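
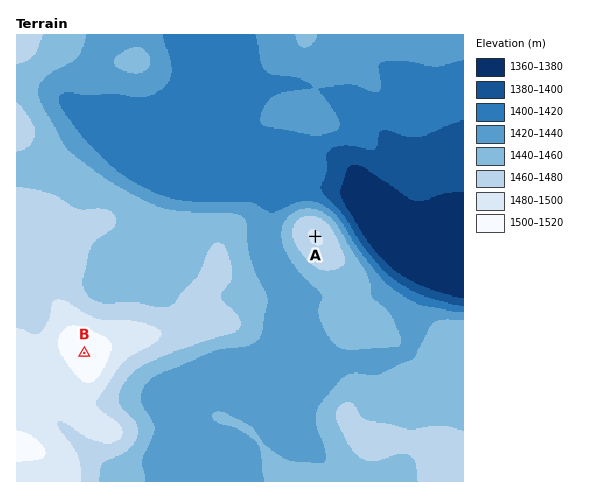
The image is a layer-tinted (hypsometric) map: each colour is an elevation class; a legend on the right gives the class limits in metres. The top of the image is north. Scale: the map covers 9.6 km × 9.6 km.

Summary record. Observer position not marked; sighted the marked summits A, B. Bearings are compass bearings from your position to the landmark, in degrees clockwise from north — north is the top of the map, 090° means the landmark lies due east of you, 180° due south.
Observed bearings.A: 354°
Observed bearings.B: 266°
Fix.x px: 326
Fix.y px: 336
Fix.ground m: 1440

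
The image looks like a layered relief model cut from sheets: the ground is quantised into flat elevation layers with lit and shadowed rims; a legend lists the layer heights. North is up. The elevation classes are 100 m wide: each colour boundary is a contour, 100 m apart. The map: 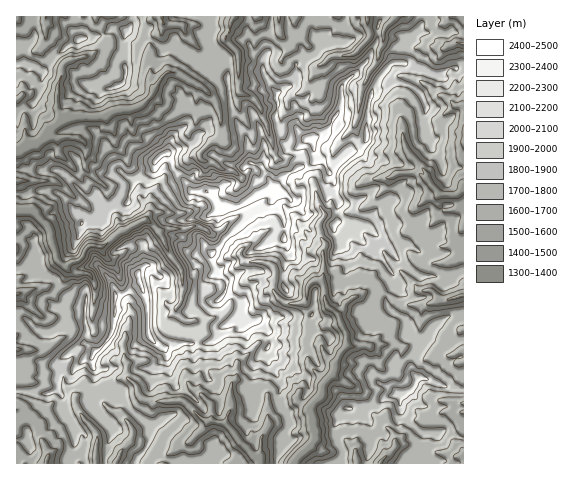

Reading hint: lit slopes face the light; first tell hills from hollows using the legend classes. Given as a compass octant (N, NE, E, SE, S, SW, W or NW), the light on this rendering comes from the SE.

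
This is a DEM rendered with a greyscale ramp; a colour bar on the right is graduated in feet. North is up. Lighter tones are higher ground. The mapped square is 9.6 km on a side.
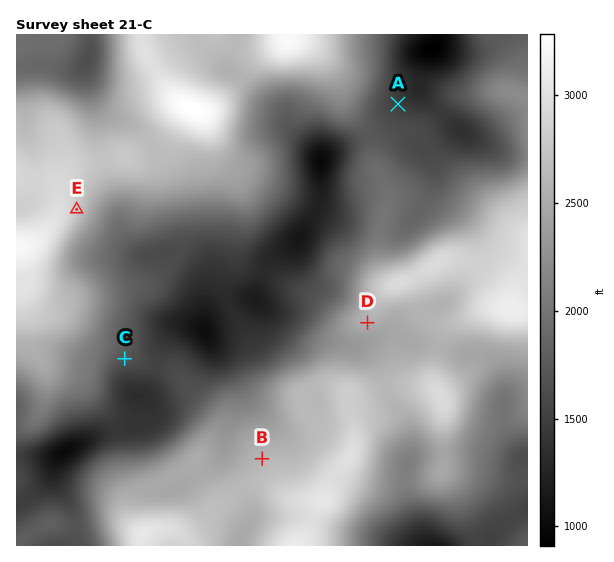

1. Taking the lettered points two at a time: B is higher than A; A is lower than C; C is lower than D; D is lower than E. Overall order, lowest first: A C D B E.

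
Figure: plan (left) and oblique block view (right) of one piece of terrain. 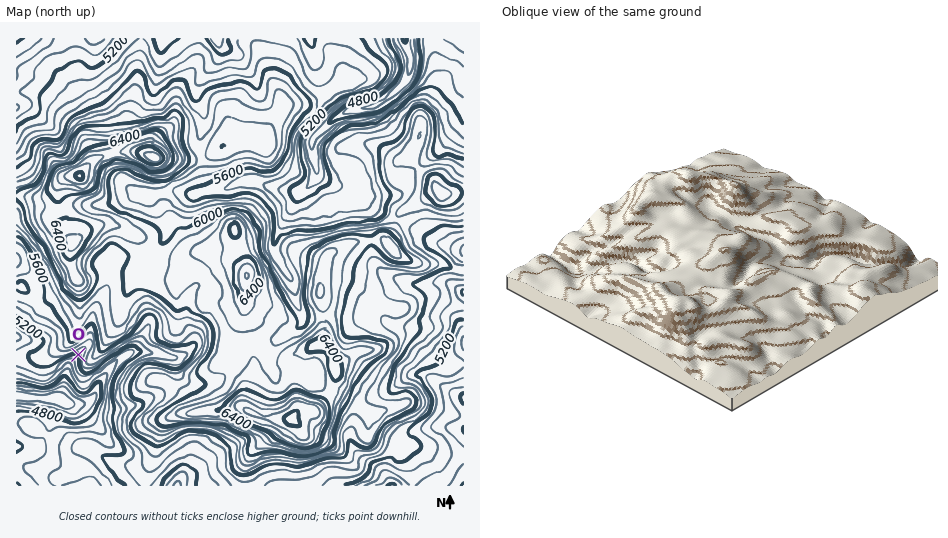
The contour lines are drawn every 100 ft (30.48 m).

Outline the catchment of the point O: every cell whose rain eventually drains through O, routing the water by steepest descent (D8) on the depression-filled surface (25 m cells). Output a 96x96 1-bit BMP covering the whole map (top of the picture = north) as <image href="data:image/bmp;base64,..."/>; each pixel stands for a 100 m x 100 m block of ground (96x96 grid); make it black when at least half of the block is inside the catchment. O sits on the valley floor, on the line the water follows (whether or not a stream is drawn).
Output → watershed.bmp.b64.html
<image width="96" height="96" href="data:image/bmp;base64,Qk2+BAAAAAAAAD4AAAAoAAAAYAAAAGAAAAABAAEAAAAAAIAEAAATCwAAEwsAAAIAAAAAAAAA////AAAAAAAAAAAAAAAAAAAAAAAAAAAAAAAAAAAAAAAAAAAAAAAAAAAAAAAAAAAAAAAAAAAAAAAAAAAAAAAAAAAAAAAAAAAAAAAAAAAAAAAAAAAAAAAAAAAAAAAAAAAAAAAAAAAAAAAAAAAAAAAAAAAAAAAAAAAAAAAAAAAAAAAAAAAAAAAAAAAAAAAAAAAAAAAAAAAAAAAAAAAAAAAAAAAAAAAAAAAAAAAAAAAAAAAAAAAAAAAAAAAAAAAAAAAAAAAAAAAAAAAAAAAAAAAAAAAAAAAAAAAAAAAAAAAAAAAAAAAAAAAAAAAAAAAAAAAAAAAAAAAAAAAAAAAAAAAAAAAAAAAAAAAAAAAAAAAAAAAAAAAAAAAAAAAAAAAAAAAAAAAAAAAAAAAAAAAAAAAAAAAAAAAAAAAAAAAAAAAAAAAAAAAAAAAAAAAAAAAAAAAAAAAAAAAAAAAABAAAAAAAAAAAAAAABgAAAAAAAAAAAAAAD+AAAAAAAAAAAAAAD/AAAAAAAAAAAAAAB/AAAAAAAAAAAAAAB/gAAAAAAAAAAAAAB/wAAAAAAAAAAAAAB/wAAAAAAAAAAAAAB/4AAAAAAAAAAAAAB/4AAAAAAAAAAAAAB/4AAAAAAAAAAAAAB/4AAAAAAAAAAAAAB/8AAAAAAAAAAAAAB/8AAAAAAAAAAAAAB/8AAAAAAAAAAAAAB/+AAAAAAAAAAAAAB//AAAAAAAAAAAAAD//8AAAAAAAAAAAAD//8AAAAAAAAAAAAD//8AAAAAAAAAAAAD//4AAAAAAAAAAAAD//4AAAAAAAAAAAAD//wAAAAAAAAAAAAD//wAAAAAAAAAAAAB//gAAAAAAAAAAAAA//AAAAAAAAAAAAAAf8AAAAAAAAAAAAAAH4AAAAAAAAAAAAAAAAAAAAAAAAAAAAAAAAAAAAAAAAAAAAAAAAAAAAAAAAAAAAAAAAAAAAAAAAAAAAAAAAAAAAAAAAAAAAAAAAAAAAAAAAAAAAAAAAAAAAAAAAAAAAAAAAAAAAAAAAAAAAAAAAAAAAAAAAAAAAAAAAAAAAAAAAAAAAAAAAAAAAAAAAAAAAAAAAAAAAAAAAAAAAAAAAAAAAAAAAAAAAAAAAAAAAAAAAAAAAAAAAAAAAAAAAAAAAAAAAAAAAAAAAAAAAAAAAAAAAAAAAAAAAAAAAAAAAAAAAAAAAAAAAAAAAAAAAAAAAAAAAAAAAAAAAAAAAAAAAAAAAAAAAAAAAAAAAAAAAAAAAAAAAAAAAAAAAAAAAAAAAAAAAAAAAAAAAAAAAAAAAAAAAAAAAAAAAAAAAAAAAAAAAAAAAAAAAAAAAAAAAAAAAAAAAAAAAAAAAAAAAAAAAAAAAAAAAAAAAAAAAAAAAAAAAAAAAAAAAAAAAAAAAAAAAAAAAAAAAAAAAAAAAAAAAAAAAAAAAAAAAAAAAAAAAAAAAAAAAAAAAAAAAAAAAAAAAAAAAAAAAAAAAAAAAAAAAAAAAAAAAAAAAAAAAAAAAAAAAAAAAAAAAAAAAAAAAAAAAAAAAAAAAAAAAAAAA="/>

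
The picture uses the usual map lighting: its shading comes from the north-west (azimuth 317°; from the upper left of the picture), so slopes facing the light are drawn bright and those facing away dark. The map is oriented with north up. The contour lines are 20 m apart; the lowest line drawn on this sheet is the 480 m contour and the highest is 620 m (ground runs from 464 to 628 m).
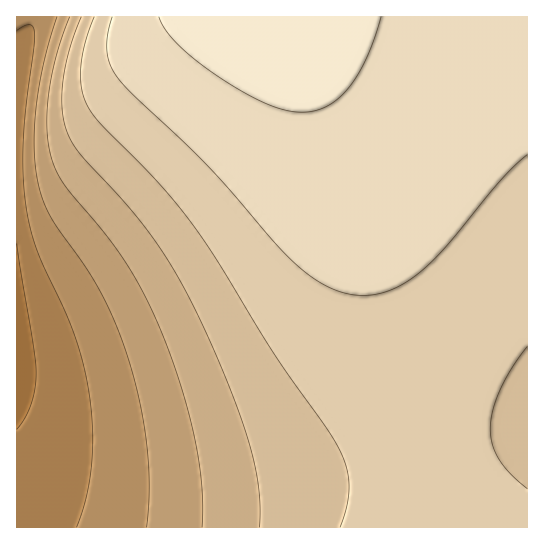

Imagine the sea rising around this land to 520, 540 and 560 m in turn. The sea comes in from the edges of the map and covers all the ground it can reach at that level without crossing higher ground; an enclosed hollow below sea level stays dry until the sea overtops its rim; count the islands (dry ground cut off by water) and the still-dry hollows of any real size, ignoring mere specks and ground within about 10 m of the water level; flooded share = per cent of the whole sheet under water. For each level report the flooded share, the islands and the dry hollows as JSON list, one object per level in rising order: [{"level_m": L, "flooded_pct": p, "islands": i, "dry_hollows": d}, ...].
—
[{"level_m": 520, "flooded_pct": 14, "islands": 0, "dry_hollows": 0}, {"level_m": 540, "flooded_pct": 21, "islands": 0, "dry_hollows": 0}, {"level_m": 560, "flooded_pct": 29, "islands": 0, "dry_hollows": 0}]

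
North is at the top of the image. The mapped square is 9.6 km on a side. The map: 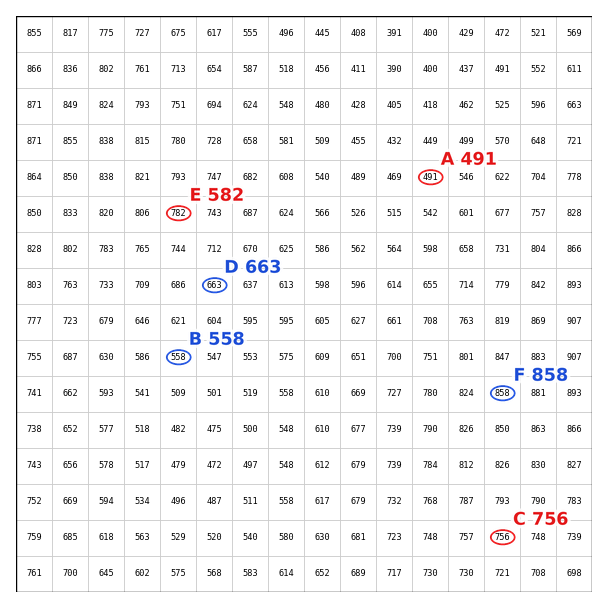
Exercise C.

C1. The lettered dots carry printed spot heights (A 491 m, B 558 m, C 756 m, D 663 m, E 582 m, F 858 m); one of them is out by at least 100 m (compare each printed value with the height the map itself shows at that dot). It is E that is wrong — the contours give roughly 782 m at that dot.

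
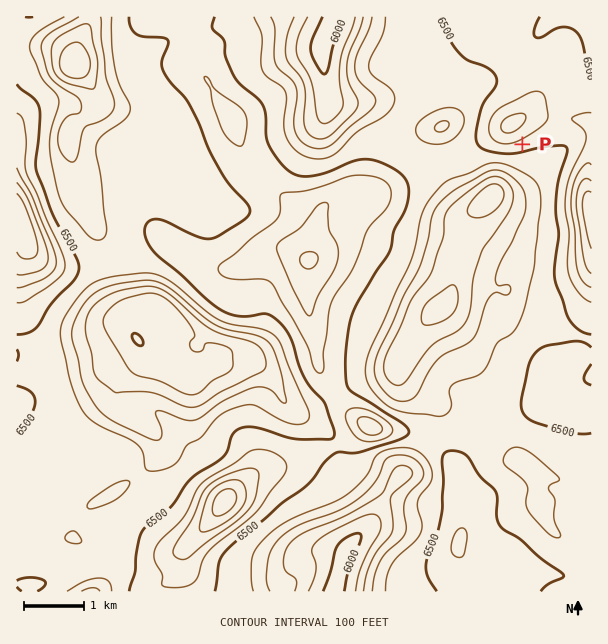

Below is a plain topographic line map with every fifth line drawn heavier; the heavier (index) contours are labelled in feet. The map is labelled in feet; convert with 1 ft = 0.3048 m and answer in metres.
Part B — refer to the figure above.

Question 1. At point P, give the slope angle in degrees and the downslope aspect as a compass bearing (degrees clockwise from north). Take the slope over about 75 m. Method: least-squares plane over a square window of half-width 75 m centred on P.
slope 9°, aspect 157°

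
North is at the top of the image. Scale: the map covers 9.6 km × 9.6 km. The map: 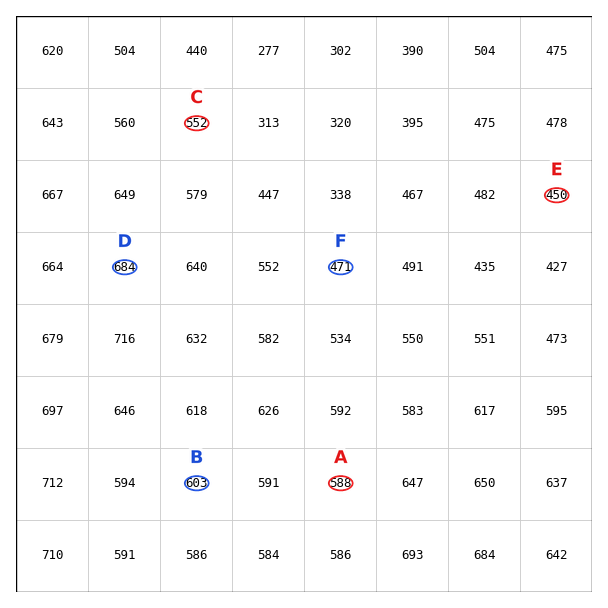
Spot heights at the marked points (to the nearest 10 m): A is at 590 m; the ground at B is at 600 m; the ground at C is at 550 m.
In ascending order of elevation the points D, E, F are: E F D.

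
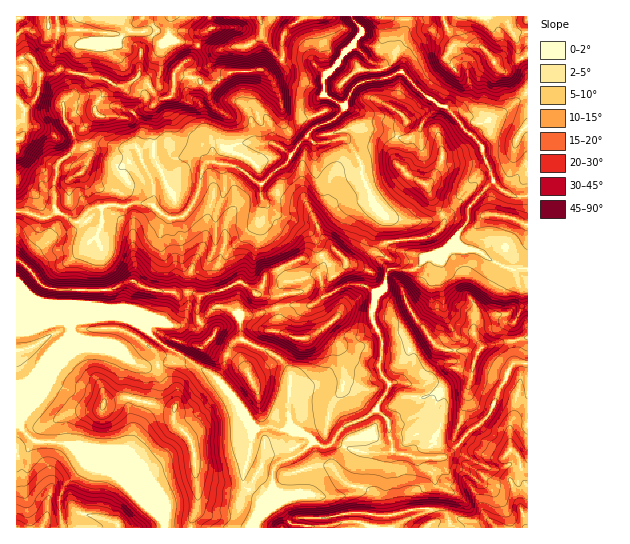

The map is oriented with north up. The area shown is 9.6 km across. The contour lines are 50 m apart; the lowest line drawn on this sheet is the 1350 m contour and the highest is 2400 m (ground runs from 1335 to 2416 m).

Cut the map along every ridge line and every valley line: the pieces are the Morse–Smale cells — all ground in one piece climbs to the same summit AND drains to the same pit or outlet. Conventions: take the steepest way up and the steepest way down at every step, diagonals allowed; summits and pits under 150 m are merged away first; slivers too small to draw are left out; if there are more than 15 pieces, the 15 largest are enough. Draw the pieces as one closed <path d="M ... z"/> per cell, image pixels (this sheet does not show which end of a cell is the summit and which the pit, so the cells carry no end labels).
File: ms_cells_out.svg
<path d="M351 16l-49 1-17 14-4 14 2 13-6 7-8 6-12-2-27 3-20 15-4 0-9-8-22-5 6-9 11-8 9-20 11-10-3-11-192 0-1 194 23 7 8 0 11-5 19 11 17-15 8 0 4-3 20 2 7-4 12 0 8 2 17 14 11-2 7-6 9-16 4-24 5-8 7-2 24 6 20 16 5 1 15-15 10-6 10-17 10-10 10 8 28-5 14-10 23 2 20 8 11-3 6-5 4-9 16-17-20-14-17-19-17 7-4-1-2-12-9-5-17-16 7-10 1-6z"/><path d="M213 161l-9 4-7 30-9 16-7 6-11 2-17-14-8-2-12 0-7 4-20-2-4 3-8 0-17 15-19-11-11 5-8 0-12-5-10-1-1 108 65 1 22-4 19 0 16 5 8 7 4-5 4-2 16 4 23 2 22-20 14 1 10 7 18 0 28-10 26 0 12-8 2-2-4-9-1-15 4-10-15-31-7-6-13-7-8-1-10-7-10-11 0-13-18-14-10-6-15-1z"/><path d="M122 316l-40 3-10 4 0 10-3 4-22 21-8 15-19 45 1 11 8 8 6 4 15 0 21 4 12 15 30 12 51 49 2 7 87 0 11-27-19-14-2-10 6-22 3-22 3-4-7-7-13-23-21-23-17-9-20-15-12-5-27-26z"/><path d="M307 136l-10 10-10 17-10 6-16 16 0 13 16 15 25 11 10 10 12 27-4 10 0 8 5 16-14 10-26 0-28 10-16 0 0 24-10 7-14 33 18 20 13 23 7 7 11-2 7 0 4 2 16 0 16 7 5 7 8 4 5 0 6-5 9-14 27-12 6-5 12-18 2-8-10-18 2-9 0-20-9-19 3-21 10-13 0-8 4-8 21 2 7-3 7-10-6-3-16-3-7-6-3-21-16-18-12-25-3-19-10-18-6-6-28 5z"/><path d="M523 363l-9 0-3 3-22 48-18 15-21 24-7 4-29 0-17-4-5-3-3-23 9-2 20-10 11-13 0-5-7-10-16-4-16 1-14 26-7 6-27 12-9 14-6 5-5 0-8-4-8-8-12-3-2 13 7 9-18 7-8 8 0 20-8 9-12 25 0 4 274 1 1-163z"/><path d="M455 241l-9 10-12 5-9 1-11 12-25 0-4 8 0 8-10 13-3 21 9 19 0 20-2 9 4 10 6 7 17-1 16 4 7 10-1 8-10 10-20 10-9 2 3 23 5 3 17 4 29 0 7-4 15-18 24-21 22-48 3-3 14 0 0-93-22-2-25-16-20-4z"/><path d="M527 16l-175 1 9 12 0 4-8 12 17 16 9 5 2 12 4 1 17-7 25 25 15 10 4 0 37 40 0 7 10 28 9 9 11 5 15-1z"/><path d="M75 320l-59 1 0 206 149 1-1-7-51-49-30-12-12-15-21-4-15 0-7-4-8-11 0-8 24-56 25-25 3-4-1-7z"/><path d="M441 105l-3 0-11 12-8 14-12 8-32-10-16 0-14 9 16 25 3 19 12 25 7 9 24 5 18 0 10-2 12-7 9-9 17-26 14-12-4-18-4-5-16-15-17-20z"/><path d="M303 16l-93 0 2 11-11 10-9 20-12 9-5 8 22 5 9 8 4 0 20-15 27-3 12 2 14-13-2-13 4-14z"/><path d="M493 181l-24 25-1 15-13 20 6 7 20 4 25 16 21 1 1-72-15-1-11-5z"/><path d="M223 307l-8 0-22 20-23-2-16-4-7 5 0 4 18 17 12 5 40 27 7-13 1-9 6-11 10-7-1-24z"/><path d="M487 164l-14 13-17 26-13 12-18 6-18 0-20-4 5 8 3 21 7 6 16 3 4 2 12-1 12-5 9-9 1-5 11-14 2-17 24-25z"/><path d="M273 427l-20 3-4 25-6 22 2 10 16 13 2 0 10-11-1-15 4-9 23-11-7-9 1-12 3-2-3-2-16 0z"/>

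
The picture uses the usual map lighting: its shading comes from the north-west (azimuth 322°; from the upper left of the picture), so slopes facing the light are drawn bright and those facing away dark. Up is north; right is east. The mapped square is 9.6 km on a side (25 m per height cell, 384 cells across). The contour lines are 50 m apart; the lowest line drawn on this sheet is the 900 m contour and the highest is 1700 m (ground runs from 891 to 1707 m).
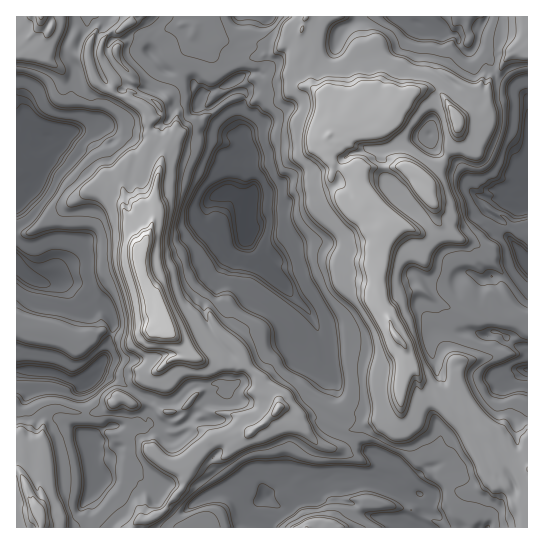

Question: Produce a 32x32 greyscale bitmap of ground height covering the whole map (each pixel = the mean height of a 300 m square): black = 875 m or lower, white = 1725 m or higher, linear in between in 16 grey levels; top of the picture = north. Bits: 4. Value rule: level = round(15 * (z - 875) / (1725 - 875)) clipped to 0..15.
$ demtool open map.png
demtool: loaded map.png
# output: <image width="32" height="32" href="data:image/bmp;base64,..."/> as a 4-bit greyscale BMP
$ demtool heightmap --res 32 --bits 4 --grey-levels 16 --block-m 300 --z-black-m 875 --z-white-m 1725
<image width="32" height="32" href="data:image/bmp;base64,Qk12AgAAAAAAAHYAAAAoAAAAIAAAACAAAAABAAQAAAAAAAACAAATCwAAEwsAABAAAAAAAAAAAAAAABEREQAiIiIAMzMzAERERABVVVUAZmZmAHd3dwCIiIgAmZmZAKqqqgC7u7sAzMzMAN3d3QDu7u4A////AKyod4mYeIZVaJmHZVVnd4q8p2d4iXZlVVVmd3ZVZ3iaupdWeIiXZVVVVVVVVXeJqqqXVXeJqYZVVVVVVVd3iqqqh1Z4qaqZd3d4h1Z3eJqqqodWeIiJqqmImId5mHiqqYiHd3eIiJqqqpd4mqmKqph3d3iZiIiImrqHeJq6qqh3VWVHmJmIiJqodniruqqXZkQzNHmqmZiZh1Voq8uahlRFVlNoq8uqmHVVeJvJiYdlZ3d2e93KqodVVXecyIh3Znd3dnz/yqiHVVV4vbh3d3d2VVV8/qmHZVVGecyYd3d3VVVWjfyYdlVEV5vLmId3djM0V67rhlVUNGiry5h3dmU0RFe+2nVDMzV5q8uZh3dkVVVXvtllMhNFeKvMqpiHU2dmaL3ZUzICVomszMqqdlVGeIi8ylIhAleavMy6qWVENHmarMpiEAJXq8zKrLhUMzNYmqq6dCETWKvMury3VDMzRomqqoUzNHiszLvLqHZDMzVniqqHQzV6zMuqqZmoUzMzVniql1M1iszMy5eLqWQzRFV4qYdURXrMzMy5nKp0NWd3iZh1ZmeJvMzMyquqdFZ4iZmIdmZnirzMzMuqqXV4iJmYd3d3d4qqqqqqmIiHqpiZl3d4h3iaqZqpiId3maqomZd3iId4mqmJqHZmd4qrqIiZh4iHZoqpiIZVVneK"/>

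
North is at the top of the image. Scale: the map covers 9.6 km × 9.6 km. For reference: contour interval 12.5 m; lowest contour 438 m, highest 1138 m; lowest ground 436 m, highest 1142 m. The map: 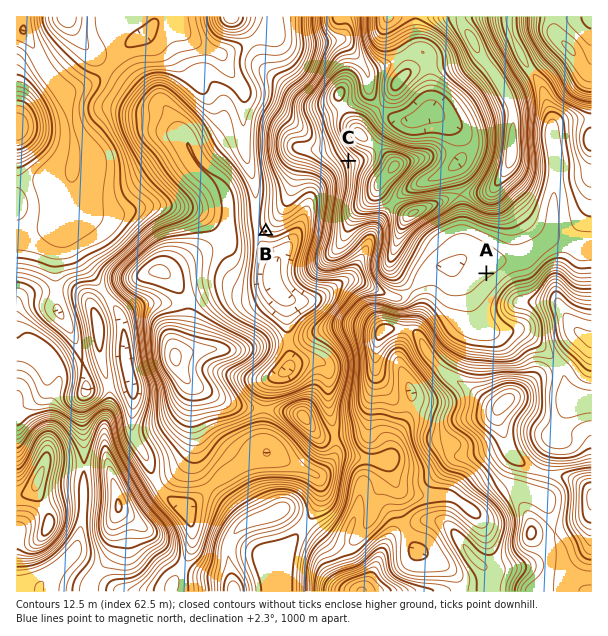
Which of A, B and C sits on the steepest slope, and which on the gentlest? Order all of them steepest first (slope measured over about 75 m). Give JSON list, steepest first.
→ ["C", "B", "A"]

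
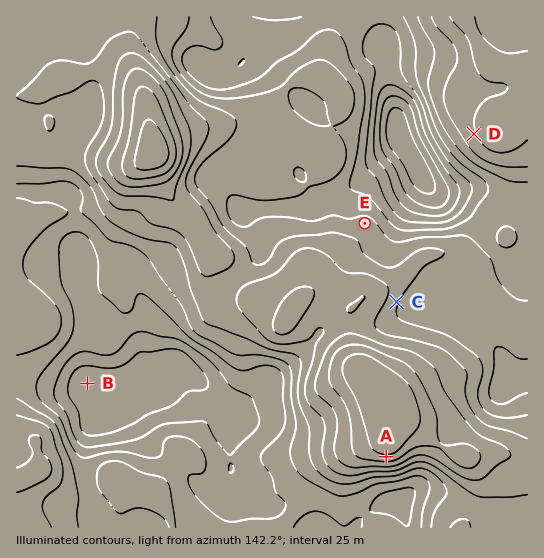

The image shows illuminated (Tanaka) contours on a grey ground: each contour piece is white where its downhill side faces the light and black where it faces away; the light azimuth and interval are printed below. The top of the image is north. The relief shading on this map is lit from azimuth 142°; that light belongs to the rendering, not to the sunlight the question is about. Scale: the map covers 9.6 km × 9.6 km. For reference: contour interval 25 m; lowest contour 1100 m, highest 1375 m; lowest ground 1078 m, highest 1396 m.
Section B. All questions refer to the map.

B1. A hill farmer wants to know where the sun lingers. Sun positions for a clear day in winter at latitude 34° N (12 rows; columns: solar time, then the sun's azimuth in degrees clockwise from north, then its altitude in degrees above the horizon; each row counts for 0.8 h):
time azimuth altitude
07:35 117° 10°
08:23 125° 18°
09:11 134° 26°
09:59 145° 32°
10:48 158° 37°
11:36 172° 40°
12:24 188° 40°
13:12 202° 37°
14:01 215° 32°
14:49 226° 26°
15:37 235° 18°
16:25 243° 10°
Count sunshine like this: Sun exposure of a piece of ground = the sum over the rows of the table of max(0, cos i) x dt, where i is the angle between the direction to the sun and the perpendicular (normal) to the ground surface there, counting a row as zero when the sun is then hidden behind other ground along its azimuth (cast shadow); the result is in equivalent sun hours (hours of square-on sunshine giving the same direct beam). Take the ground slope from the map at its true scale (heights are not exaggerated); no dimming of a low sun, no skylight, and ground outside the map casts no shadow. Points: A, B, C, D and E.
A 3.2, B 4.3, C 4.1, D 4.1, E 4.7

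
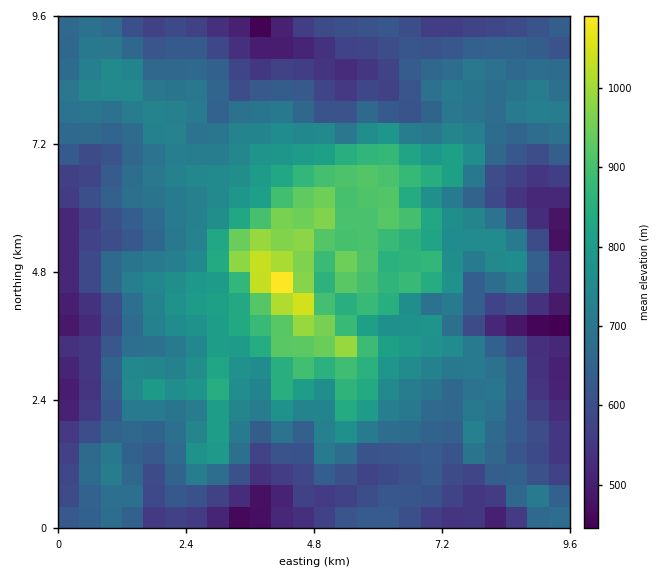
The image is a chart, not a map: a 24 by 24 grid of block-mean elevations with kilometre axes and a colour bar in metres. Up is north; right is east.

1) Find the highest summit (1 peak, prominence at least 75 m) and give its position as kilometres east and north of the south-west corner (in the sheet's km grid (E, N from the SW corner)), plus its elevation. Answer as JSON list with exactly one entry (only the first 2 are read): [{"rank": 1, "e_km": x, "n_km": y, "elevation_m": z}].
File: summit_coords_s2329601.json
[{"rank": 1, "e_km": 4.16, "n_km": 4.54, "elevation_m": 1119}]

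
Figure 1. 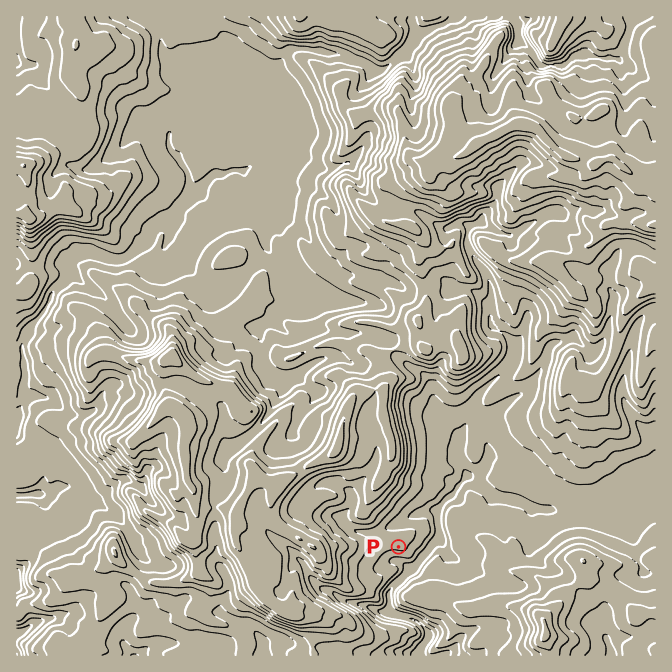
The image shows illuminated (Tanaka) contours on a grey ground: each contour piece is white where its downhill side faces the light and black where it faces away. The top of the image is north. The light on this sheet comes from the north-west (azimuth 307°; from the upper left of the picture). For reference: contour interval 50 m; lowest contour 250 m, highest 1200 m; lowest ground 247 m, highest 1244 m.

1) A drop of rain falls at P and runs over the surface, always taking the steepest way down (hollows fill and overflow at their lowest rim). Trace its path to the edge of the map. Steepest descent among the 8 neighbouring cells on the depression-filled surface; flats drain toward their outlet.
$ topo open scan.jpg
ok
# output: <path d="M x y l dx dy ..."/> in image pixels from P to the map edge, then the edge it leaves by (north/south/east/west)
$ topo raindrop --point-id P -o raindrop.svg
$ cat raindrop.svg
<path d="M398 547l0 13 9 8 0 6-17 16-2 4 0 16 2 0 7 5 3 0 2 2 5 0 1 1 4 0 6 4 10 10 0 5-1 1 0 4-5 5-2 3 2 5"/>
exit: south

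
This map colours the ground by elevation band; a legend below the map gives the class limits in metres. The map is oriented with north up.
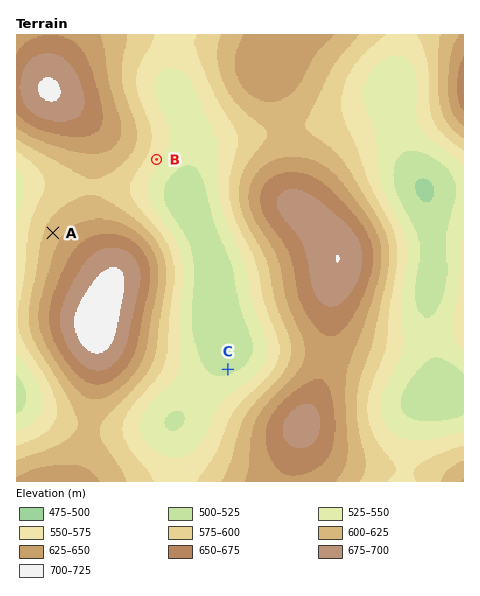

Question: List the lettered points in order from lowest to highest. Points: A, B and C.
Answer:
C B A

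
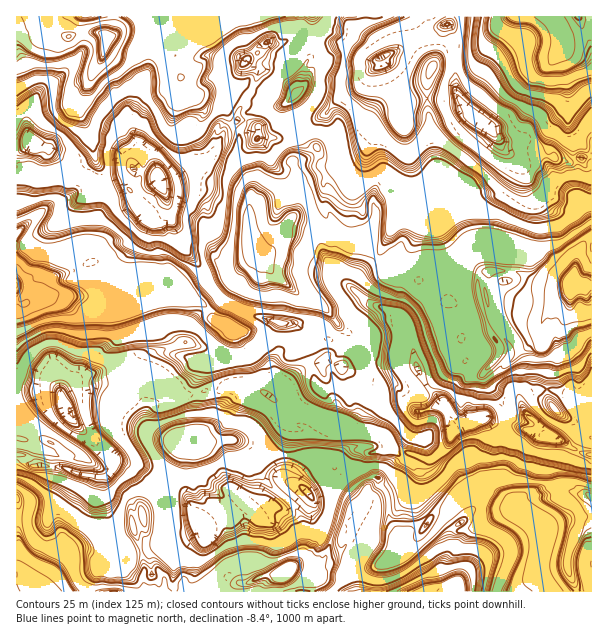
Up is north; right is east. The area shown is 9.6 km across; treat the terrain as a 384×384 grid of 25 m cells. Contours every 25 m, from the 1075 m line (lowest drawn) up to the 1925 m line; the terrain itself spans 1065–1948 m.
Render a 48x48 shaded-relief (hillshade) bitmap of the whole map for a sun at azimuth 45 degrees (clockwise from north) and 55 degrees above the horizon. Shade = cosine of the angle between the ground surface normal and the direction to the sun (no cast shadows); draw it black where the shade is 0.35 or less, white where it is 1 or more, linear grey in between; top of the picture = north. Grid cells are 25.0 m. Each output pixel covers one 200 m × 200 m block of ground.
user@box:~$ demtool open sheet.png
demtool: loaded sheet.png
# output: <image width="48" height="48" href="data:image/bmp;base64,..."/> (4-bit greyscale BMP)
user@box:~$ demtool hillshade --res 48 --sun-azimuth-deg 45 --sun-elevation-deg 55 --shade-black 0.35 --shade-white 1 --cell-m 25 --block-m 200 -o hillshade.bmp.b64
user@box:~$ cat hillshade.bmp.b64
<image width="48" height="48" href="data:image/bmp;base64,Qk32BAAAAAAAAHYAAAAoAAAAMAAAADAAAAABAAQAAAAAAIAEAAATCwAAEwsAABAAAAAAAAAAAAAAABEREQAiIiIAMzMzAERERABVVVUAZmZmAHd3dwCIiIgAmZmZAKqqqgC7u7sAzMzMAN3d3QDu7u4A////ALu8/d3dvM3MuruGaLu7llVERFIUaau+x7vO7f3KrN3Mu7qau8y7llVFV1Q1aJvOlb3u3du6ve3Lm8zLzt3Ml4mGd0RFaIvclu/sztu5vcvdqr3tvN7cuYqphmVUdnrLpv7c79uorLztqs3dzNy8uYm7qHZWc3vMyN3t7cuYvL3svM3am8q7uorduYiWNqu9zM3d3dyZzb3au8y6m8m6upzbqqqGervuyt7d7+qK3L2Ym7qYrbeaupzbmruYm839qP//7tuKy7uImoZ5zGabua3Muau6rN/rvO/u7dqZmrmZqFebp1m7qt3tupvM3e7N7v7LqMyXd3V4iJq6h5u73e7tqru87+7u7qmZnutFNDeJmZu7zMze7t2Xi5vd7u7d3Ku8/8RFRnu7u8zO7d3d3LZJvrru3e7Zibvv+0SHiazd7uzv3MzMuVTN/uu7vepDq77/xUipvbvN7d79u7qWVVz+7qmnjKMZy9/udWm7zcu83u7bunVWeL7s2kQznHSdy97aV3m7u7u8zMu7p0eaqs7KkwAEmom7q9zImXi7u7lniJmqlXu7u97McAFGVlVnicq6hlirupVYiHiIVqy7rO7KIEmZZDJEWZmVNGiIh2e7qXmHebqprN23Aquql1NXiGZDNWVnd4uphXmpu7qqvMy0BruoqmeZqFMxIzRniamGNqzcy7qbvO2iGbuZuYqpl3UiRmd4iIdTjf7Lh3aczuxwOruKqJq6h5h3iqqph3Zp7shUNFjd3rUAerqKqqqpibu7zcu7upm+50RFWa7tyDAGq7qbqqqWeNzN7bu7u7vvc3VmnN7blCWKu7mruqqHm93u67u7u878R1SKzd25ZHq7u7qry7uYz/7tu7vN3e/mWFi8zMt1WLu7u7u8zMqb3t3Mu7zv7e6UmGm7y8lnmszM3Lu7u7yqzMzczN7//dxnllm7y8qrvN3e26u8ze3LmO3dzN7//bhIpUnM3Mu8zN7cy6vN7u3bmb3dze//27dZlEndztzdzN27u7zd7+yqu8ze7t3uzcZphEnu3c3tvOy7u7vO/tyonO3d7Mzt35NpdFvtu97dvNu7u7vv7suZvszMy6zt3EFpdozdu93bvLzcu87//rms3c3cuX3ctwKaiKvbnOzM3M7are//27q7vO7IhJ26owN5mK3ardzN7d7avv/+2qqXm8pkJMypUAaJqL25zMzN7M7bzv/uqKZGmoUxBsu4QVmqmLuIq8zO2++4v//7WGNmi4cwOLupQ1eImbmJisze3e2Yzu6kRTVFm4gzepqXREiKu6qoiLvt7uyp3ukzMTNIqYdWeImIhYq93Lu4irze/cuovbVDERJXiHVlRpd5hovN28zKnN3N7MuXrJQ0IjRFeIU0d5d5dpvM3OyqvNy93cqYzKRDI2VYiHRHd2ebibvMrLmaq7zcvKiZzqQkRXaaqmeZd1m7y7u7mYiom7zcmomrzJM0OJebu6u6uozsy7u7qYdXmqu8qYmrvJMTeGWby7u73czuy7u7umRGqpu8pWq7zJMDYza7yw=="/>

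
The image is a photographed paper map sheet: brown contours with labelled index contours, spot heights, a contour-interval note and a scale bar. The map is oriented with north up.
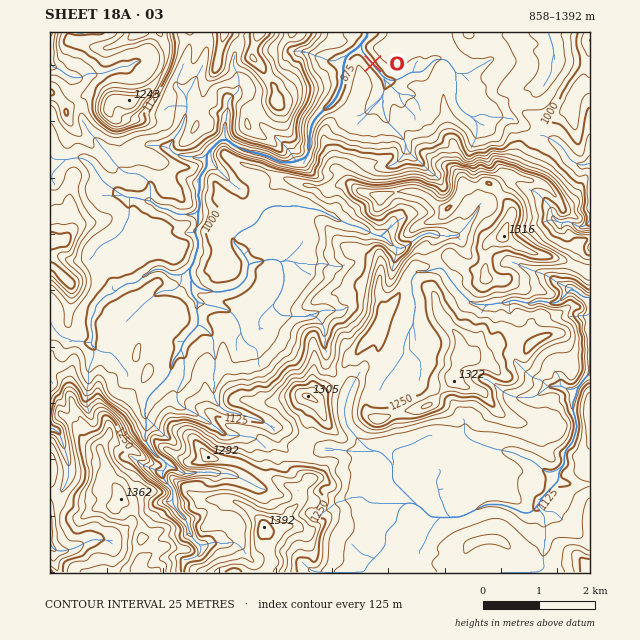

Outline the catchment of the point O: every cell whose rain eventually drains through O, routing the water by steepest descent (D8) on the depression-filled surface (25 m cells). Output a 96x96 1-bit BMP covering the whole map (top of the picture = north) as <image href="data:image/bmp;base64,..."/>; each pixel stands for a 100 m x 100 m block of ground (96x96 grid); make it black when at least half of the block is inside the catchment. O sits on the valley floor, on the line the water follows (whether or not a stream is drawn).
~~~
<image width="96" height="96" href="data:image/bmp;base64,Qk2+BAAAAAAAAD4AAAAoAAAAYAAAAGAAAAABAAEAAAAAAIAEAAATCwAAEwsAAAIAAAAAAAAA////AAAAAAAAAAAAAAAAAAAAAAAAAAAAAAAAAAAAAAAAAAAAAAAAAAAAAAAAAAAAAAAAAAAAAAAAAAAAAAAAAAAAAAAAAAAAAAAAAAAAAAAAAAAAAAAAAAAAAAAAAAAAAAAAAAAAAAAAAAAAAAAAAAAAAAAAAAAAAAAAAAAAAAAAAAAAAAAAAAAAAAAAAAAAAAAAAAAAAAAAAAAAAAAAAAAAAAAAAAAAAAAAAAAAAAAAAAAAAAAAAAAAAAAAAAAAAAAAAAAAAAAAAAAAAAAAAAAAAAAAAAAAAAAAAAAAAAAAAAAAAAAAAAAAAAAAAAAAAAAAAAAAAAAAAAAAAAAAAAAAAAAAAAAAAAAAAAAAAAAAAAAAAAAAAAAAAAAAAAAAAAAAAAAAAAAAAAAAAAAAAAAAAAAAAAAAAAAAAAAAAAAAAAAAAAAAAAAAAAAAAAAAAAAAAAAAAAAAAAAAAAAAAAAAAAAAAAAAAAAAAAAAAAAAAAAAAAAAAAAAAAAAAAAAAAAAAAAAAAAAAAAAAAAAAAAAAAAAAAAAAAAAAAAAAAAAAAAAAAAAAAAAAAAAAAAAAAAAAAAAAAAAAAAAAAAAAAAAAAAAAAAAAAAAAAAAAAAAAAAAAAAAAAAAAAAAAAAAAAAAAAAAAAAAAAAAAAAAAAAAAAAAAAAAAAAAAAAAAAAAAAAAAAAAAAAAAAAAAAAAAAAAAAAAAAAAAAAAAAAAAAAAAAAAAAAAAAAAAAAAAAAAAAAAAAAAAAAAAAAAAAAAAAAAAAAAAAAAAAAAAAAAAAAAAAAAAAAAAAAAAAAAAAAAAAAAAAAAAAAAAAAAAAAAAAAAAAAAAAAAAAAAAAAAAAAAAAAAAAAAAAAAAAAAAAAAAAAAAAAAAAAAAAAAAAAAAAAAAAAAAAAAAAAAAAAAAAAAAAAAAAAAAAAAAAAAAAAAAAAAAAAAAAAAAAAAAAAAAAAAAAAAAAAAAAAAAAAAAAAAAAAAAAAAAAAAAAAAAAAAAAAAAAAAAAAAAAAAAAAAAAAAAAAAAAAAAAAAAAAAAAAAAAAAAAAAAAAAAA8AAAAAAAAAAAAAAB8AAAAAAAAAAAAA+H+AAAAAAAAAAAAD//+AAAAAAAAAAAAH///+AAAAAAAAAAAP////AAAAAAAAAAAf////wAAAAAAAAAA/////4AAAAAAAAAA/////4AAAAAAAAAA/////4AAAAAAAAAB/////8AAAAAAAAAB/////+AAAAAAAAAB//////AAAAAAAAAB//////AAAAAAAAAA//////gAAAAAAAAAf/////gAAAAAAAAAP////+AAAAAAAAAAH////4AAAAAAAAAAD////4AAAAAAAAAAD////wAAAAAAAAAAB////gAAAAAAAAAAB////wAAAAAAAAAAB////4AAAAAAAAAAA////8AAAAAAAAAAAf///+AAAAAAAAAAAP///+AAAAAAAAAAAH///8AAAAAAAAAAAH///8AAAAAAAAAAAD///4AAAAAAAAAAAB///4AAAAAAAAAAAAYBhgAA="/>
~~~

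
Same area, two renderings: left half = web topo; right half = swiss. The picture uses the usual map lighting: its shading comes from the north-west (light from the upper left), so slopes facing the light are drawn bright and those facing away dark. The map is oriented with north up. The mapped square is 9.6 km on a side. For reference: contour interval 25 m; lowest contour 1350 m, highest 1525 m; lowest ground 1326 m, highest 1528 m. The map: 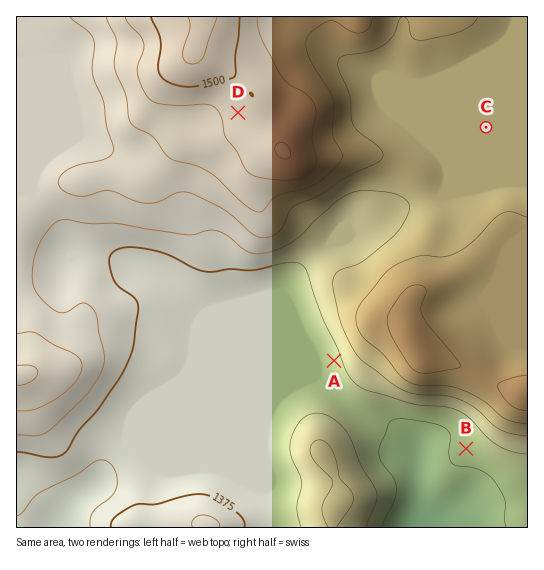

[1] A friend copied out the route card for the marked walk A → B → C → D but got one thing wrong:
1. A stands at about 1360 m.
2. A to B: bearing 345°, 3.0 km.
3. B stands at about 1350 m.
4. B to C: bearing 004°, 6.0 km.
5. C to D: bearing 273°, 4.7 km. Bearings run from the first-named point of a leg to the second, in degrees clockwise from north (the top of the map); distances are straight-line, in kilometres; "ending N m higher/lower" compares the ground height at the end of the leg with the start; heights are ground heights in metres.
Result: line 2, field bearing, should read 124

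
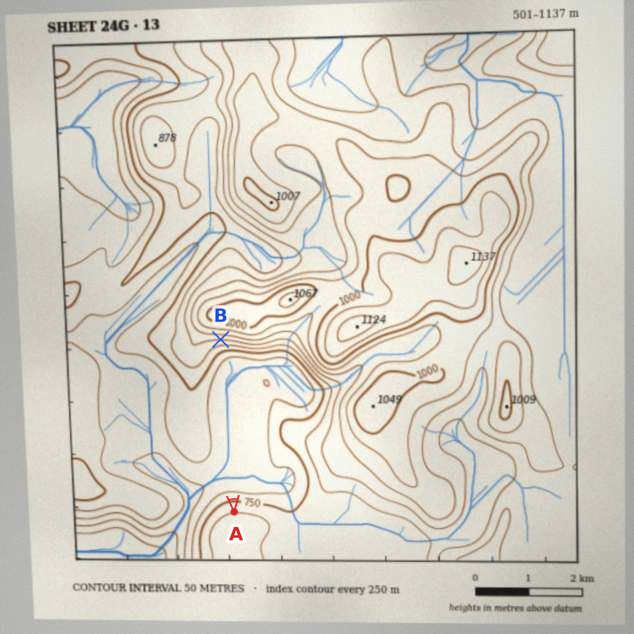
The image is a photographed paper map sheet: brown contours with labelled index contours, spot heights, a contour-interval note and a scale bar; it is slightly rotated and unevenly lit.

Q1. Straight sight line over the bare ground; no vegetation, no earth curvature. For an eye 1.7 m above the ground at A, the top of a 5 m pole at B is in view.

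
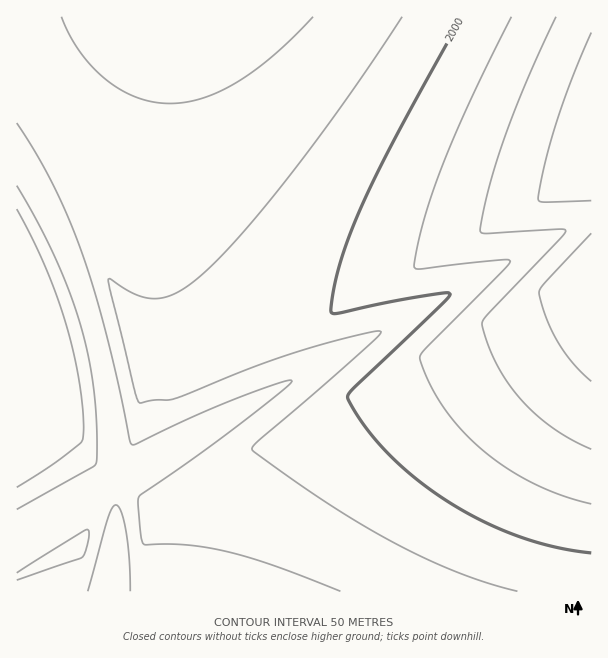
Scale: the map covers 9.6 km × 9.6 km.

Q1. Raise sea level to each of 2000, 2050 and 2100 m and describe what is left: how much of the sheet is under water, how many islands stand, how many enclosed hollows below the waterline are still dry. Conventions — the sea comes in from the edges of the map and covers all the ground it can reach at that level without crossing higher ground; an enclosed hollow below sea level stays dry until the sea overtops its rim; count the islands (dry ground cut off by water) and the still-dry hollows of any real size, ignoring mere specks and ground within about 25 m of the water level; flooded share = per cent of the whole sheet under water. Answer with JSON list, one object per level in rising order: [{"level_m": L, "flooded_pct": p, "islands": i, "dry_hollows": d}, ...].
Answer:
[{"level_m": 2000, "flooded_pct": 69, "islands": 0, "dry_hollows": 0}, {"level_m": 2050, "flooded_pct": 81, "islands": 0, "dry_hollows": 0}, {"level_m": 2100, "flooded_pct": 90, "islands": 0, "dry_hollows": 0}]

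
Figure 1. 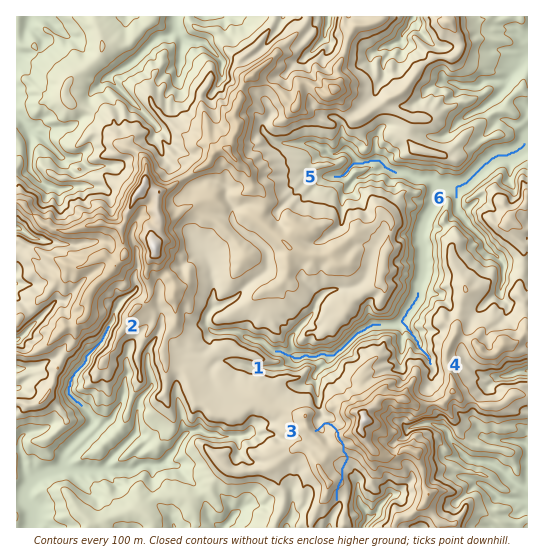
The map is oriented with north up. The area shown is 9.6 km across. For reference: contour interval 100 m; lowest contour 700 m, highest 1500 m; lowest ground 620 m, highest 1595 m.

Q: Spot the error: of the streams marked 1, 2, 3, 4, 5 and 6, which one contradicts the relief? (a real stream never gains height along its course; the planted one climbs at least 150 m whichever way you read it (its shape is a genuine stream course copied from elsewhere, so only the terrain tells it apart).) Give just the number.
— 3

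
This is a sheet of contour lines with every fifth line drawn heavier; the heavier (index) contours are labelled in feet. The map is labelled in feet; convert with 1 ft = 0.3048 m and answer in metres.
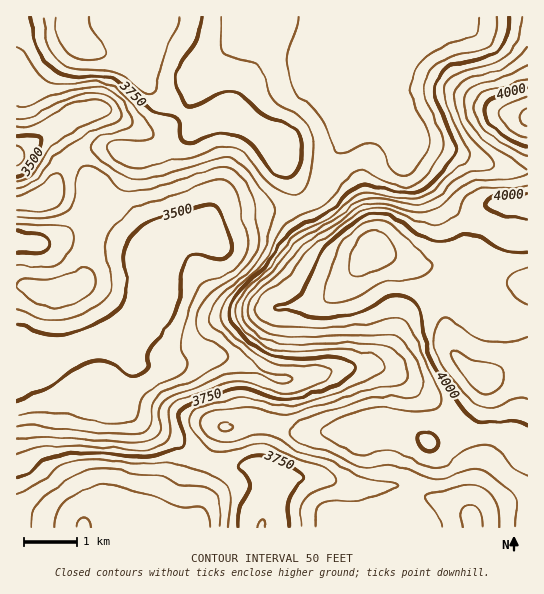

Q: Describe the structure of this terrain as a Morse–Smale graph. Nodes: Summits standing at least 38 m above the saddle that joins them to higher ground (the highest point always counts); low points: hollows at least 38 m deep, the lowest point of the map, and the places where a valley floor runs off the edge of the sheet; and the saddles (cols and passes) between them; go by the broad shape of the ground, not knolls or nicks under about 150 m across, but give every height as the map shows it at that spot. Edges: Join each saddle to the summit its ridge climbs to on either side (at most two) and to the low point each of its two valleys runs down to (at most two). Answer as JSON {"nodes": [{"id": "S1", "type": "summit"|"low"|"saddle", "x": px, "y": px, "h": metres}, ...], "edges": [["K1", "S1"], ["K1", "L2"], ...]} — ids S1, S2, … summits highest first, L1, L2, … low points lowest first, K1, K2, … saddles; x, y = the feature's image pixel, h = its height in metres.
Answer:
{"nodes": [
{"id": "S1", "type": "summit", "x": 371, "y": 253, "h": 1258},
{"id": "S2", "type": "summit", "x": 527, "y": 118, "h": 1253},
{"id": "S3", "type": "summit", "x": 83, "y": 525, "h": 1205},
{"id": "S4", "type": "summit", "x": 73, "y": 29, "h": 1184},
{"id": "L1", "type": "low", "x": 17, "y": 155, "h": 1046},
{"id": "L2", "type": "low", "x": 17, "y": 357, "h": 1054},
{"id": "K1", "type": "saddle", "x": 527, "y": 171, "h": 1188},
{"id": "K2", "type": "saddle", "x": 209, "y": 461, "h": 1151},
{"id": "K3", "type": "saddle", "x": 303, "y": 203, "h": 1123},
{"id": "K4", "type": "saddle", "x": 265, "y": 374, "h": 1112},
{"id": "K5", "type": "saddle", "x": 74, "y": 155, "h": 1105}],
"edges": [["K1", "S1"], ["K1", "S2"], ["K1", "L1"], ["K2", "S1"], ["K2", "S3"], ["K2", "L1"], ["K2", "L2"], ["K3", "S1"], ["K3", "S4"], ["K3", "L1"], ["K3", "L2"], ["K4", "S1"], ["K4", "L1"], ["K4", "L2"], ["K5", "S1"], ["K5", "S4"], ["K5", "L1"], ["K5", "L2"]]}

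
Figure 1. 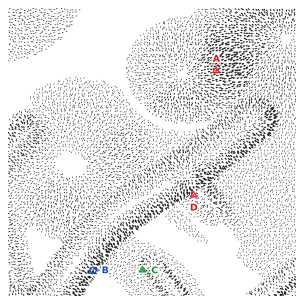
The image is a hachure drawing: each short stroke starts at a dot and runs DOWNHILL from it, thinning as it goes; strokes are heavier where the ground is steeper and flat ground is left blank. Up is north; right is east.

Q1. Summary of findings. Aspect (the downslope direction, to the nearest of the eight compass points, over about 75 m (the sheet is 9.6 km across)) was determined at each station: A E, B SE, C SW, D SW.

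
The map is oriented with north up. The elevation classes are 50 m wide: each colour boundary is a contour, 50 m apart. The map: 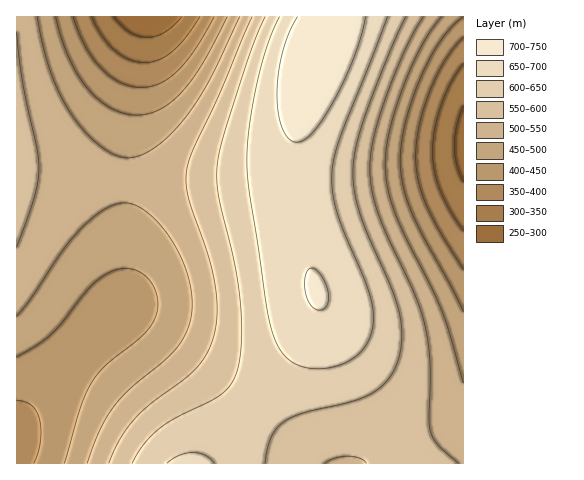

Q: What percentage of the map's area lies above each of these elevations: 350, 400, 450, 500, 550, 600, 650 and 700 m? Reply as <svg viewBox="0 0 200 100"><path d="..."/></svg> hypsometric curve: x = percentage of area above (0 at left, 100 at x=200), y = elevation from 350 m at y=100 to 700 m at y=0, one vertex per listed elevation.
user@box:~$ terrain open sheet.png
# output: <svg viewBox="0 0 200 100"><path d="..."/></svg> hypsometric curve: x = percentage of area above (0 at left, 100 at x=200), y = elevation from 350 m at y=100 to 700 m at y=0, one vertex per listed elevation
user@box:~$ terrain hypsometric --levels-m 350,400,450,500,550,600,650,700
<svg viewBox="0 0 200 100"><path d="M193 100l-9-14-22-15-30-14-37-14-32-14-29-15-26-14"/></svg>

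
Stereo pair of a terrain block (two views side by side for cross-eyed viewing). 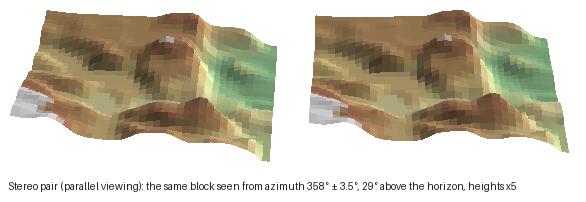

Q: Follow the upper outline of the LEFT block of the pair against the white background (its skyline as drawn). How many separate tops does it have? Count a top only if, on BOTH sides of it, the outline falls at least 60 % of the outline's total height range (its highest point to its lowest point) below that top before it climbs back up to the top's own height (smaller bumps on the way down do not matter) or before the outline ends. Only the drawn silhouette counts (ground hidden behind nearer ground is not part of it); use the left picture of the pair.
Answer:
0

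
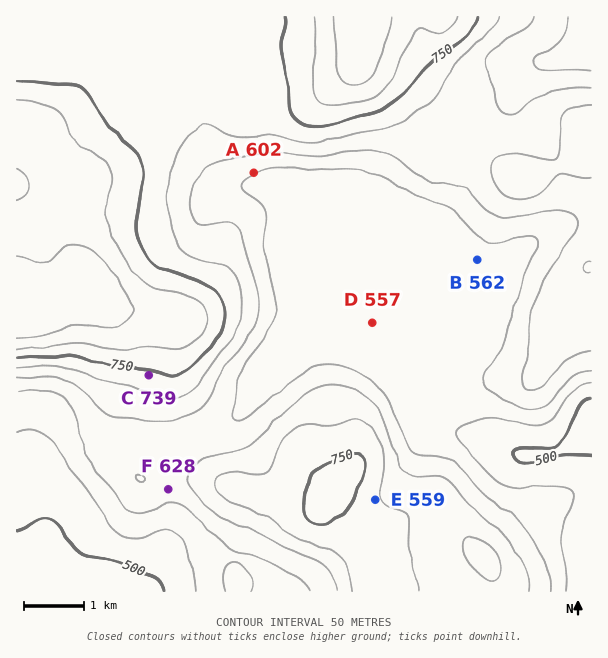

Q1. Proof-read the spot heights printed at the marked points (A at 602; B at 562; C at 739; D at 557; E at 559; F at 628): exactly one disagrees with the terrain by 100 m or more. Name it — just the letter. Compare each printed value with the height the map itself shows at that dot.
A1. E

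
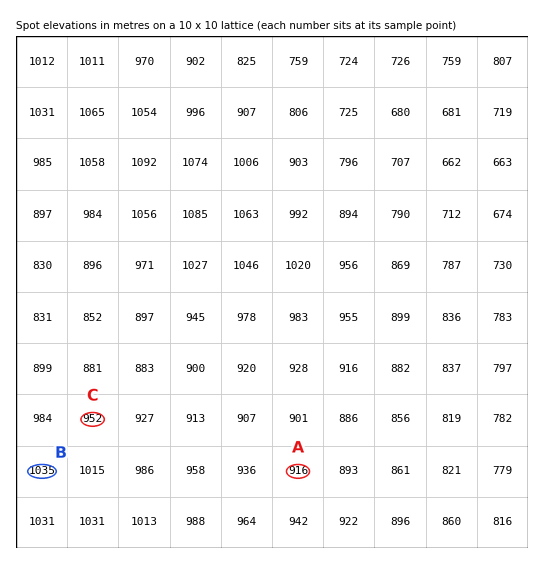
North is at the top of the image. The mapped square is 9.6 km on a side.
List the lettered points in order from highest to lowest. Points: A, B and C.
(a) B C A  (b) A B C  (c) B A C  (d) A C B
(a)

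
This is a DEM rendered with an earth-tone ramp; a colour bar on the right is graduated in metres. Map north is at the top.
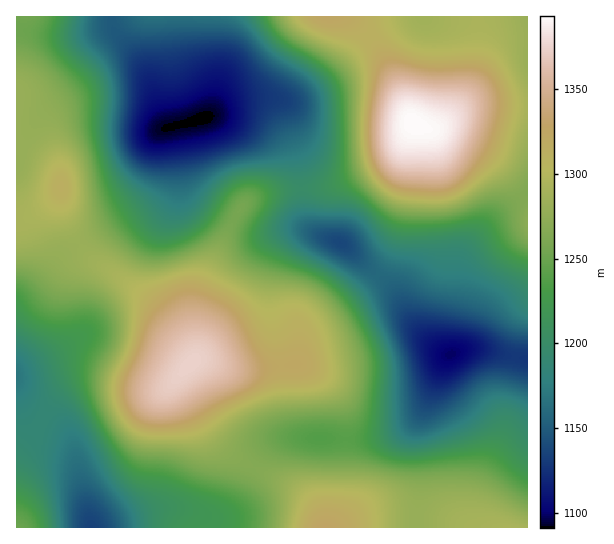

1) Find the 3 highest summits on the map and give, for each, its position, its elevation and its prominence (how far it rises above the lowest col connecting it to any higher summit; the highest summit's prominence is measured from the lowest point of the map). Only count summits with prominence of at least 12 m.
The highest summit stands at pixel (413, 123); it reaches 1393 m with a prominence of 302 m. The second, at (191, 363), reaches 1374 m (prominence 174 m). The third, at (61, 187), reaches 1314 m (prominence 32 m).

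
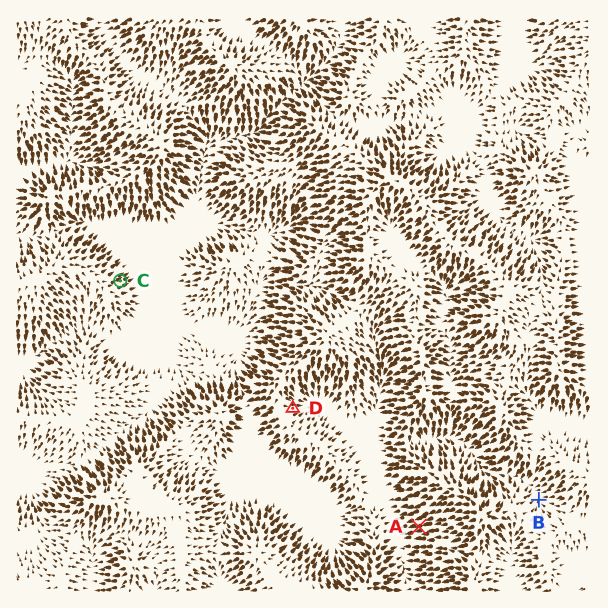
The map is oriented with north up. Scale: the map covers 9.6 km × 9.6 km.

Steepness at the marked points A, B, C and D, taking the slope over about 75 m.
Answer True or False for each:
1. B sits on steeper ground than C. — False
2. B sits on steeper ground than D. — False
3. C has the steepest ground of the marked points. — False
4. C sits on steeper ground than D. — True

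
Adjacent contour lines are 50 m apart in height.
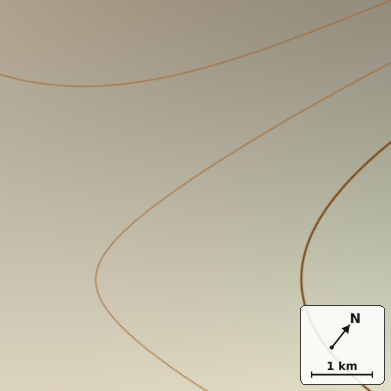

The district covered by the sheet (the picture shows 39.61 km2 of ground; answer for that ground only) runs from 470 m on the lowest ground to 650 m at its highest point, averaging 560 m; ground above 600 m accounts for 6.3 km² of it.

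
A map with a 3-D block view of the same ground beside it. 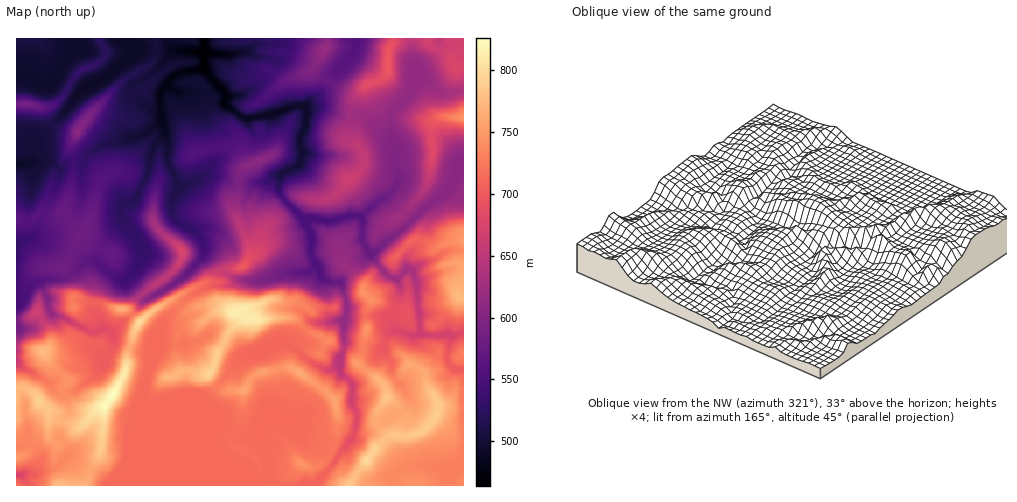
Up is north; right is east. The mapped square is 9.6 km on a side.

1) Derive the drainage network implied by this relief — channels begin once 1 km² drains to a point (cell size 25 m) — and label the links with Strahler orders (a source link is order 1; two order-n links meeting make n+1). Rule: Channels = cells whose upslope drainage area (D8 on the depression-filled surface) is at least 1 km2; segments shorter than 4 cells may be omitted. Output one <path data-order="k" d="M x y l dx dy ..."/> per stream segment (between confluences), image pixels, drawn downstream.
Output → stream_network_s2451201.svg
<path data-order="1" d="M164 482l64 0"/><path data-order="2" d="M228 482l29 0"/><path data-order="2" d="M257 482l7 0 1-1 8 0 3 1"/><path data-order="2" d="M276 482l2 2 3 1 12 0 1-1 6 0 4-2 1 1 8 0 12-12 3-1 4-3 5-8 2-4 14-16 0-4 3-7 1-15-6-9 0-19-1-3-10-10 0-4 2-4 0-5 1-2"/><path data-order="1" d="M416 466l35 1 11-13 1-15"/><path data-order="1" d="M64 459l-10 10-12 1-4 4-14 0-2 1-5 0"/><path data-order="1" d="M221 431l0 10 3 8 33 33"/><path data-order="1" d="M290 422l-17 0-6 3-3 3 0 24 3 9 0 7 4 9 5 5"/><path data-order="1" d="M405 391l-1-4-4-2-7-8-1-4 0-9-6-7-1-3 0-13 3-5 4-5 7 0 11 4 8 0 2-2 0-3"/><path data-order="1" d="M26 369l-2 0-7-7 0-20 2-5 0-6-2-2 0-33"/><path data-order="2" d="M148 359l0 9-2 4 0 28 82 82"/><path data-order="1" d="M447 359l0-5 2-6 0-11-2-2-22 0-5-5"/><path data-order="1" d="M108 358l1-4 4-5 0-13-2-3-3-4-7 0-4 2-5 2-10-6-2 0-7-4-9-6-10-2-5-5-2-14-5-11-2-3-5 0-3 3-5 4-2 6-3 3-4 0-1-2"/><path data-order="2" d="M343 357l0-8 1-1 0-12-1-1 0-5 4-9 0-22-4-6 0-4-2-7-9 0-9-3-3-4 0-7-6-5"/><path data-order="1" d="M252 352l8 0 4-1 12-7 11 0 8 5 11 10 20 11 6 0 11-13"/><path data-order="1" d="M148 351l0 8"/><path data-order="1" d="M180 344l-4 0-1 1-13 0-14 14"/><path data-order="2" d="M420 330l0-15-2-5-1-25-1-1 0-5-3-7-2-2-4 0-8 8-7 0-4-3-6-5-10-12 0-4-1-1"/><path data-order="2" d="M17 296l0-52"/><path data-order="1" d="M255 281l10-1 1-1 8-1 13-5 21-1 6-6 0-3"/><path data-order="1" d="M115 277l5 3 5 0 12-10 3-5 1-7 2-1 0-10-7-11-7-7-6-8-1-3 0-9 3-5 2-1 5 0 6-7 0-2 8-15 2-7 3-19 6-11 8-8"/><path data-order="2" d="M314 263l0-3-3-4 0-18-2-1 0-7-7-7 0-2-7-10"/><path data-order="2" d="M371 253l-4-4 0-3-5-6 0-4 1-1-1-10 1-1 0-3-3-5"/><path data-order="1" d="M203 245l0-2-3-6-7-7-12-6-8-8 0-4-1-1 0-10 1-1 1-7 2-4 0-9"/><path data-order="1" d="M22 240l-2 3-3 1"/><path data-order="2" d="M360 216l-9-1-4 2-5 0-9 4-7 0-11-4-9 0-4-1-4-5-3 0"/><path data-order="3" d="M295 211l-11-11-5-9 0-14 1-2"/><path data-order="1" d="M452 186l-3 3-15 14-15 11-20 18-16 12-9 9-3 0"/><path data-order="1" d="M194 181l-7 3-6 2-5-6"/><path data-order="2" d="M176 180l-3-8-4-5-2-7 0-20-2-6"/><path data-order="1" d="M270 179l3-4 7 0"/><path data-order="3" d="M280 175l6-5 8-2 4-2 2-4 2-7-1-8-1-1 0-8 6-12 0-8 1-1 0-6-1-2-2-3-10 0-10 4-10 6-10 0-1 1-10 0-1 1-10-1-8-7-10-6 1-11-17-18-4-5 0-3"/><path data-order="1" d="M32 161l-10 4-5-2"/><path data-order="1" d="M95 149l13-5 16-3 7-3 8-1 15-10 7-7 0-3"/><path data-order="2" d="M165 134l-1-15-3-2"/><path data-order="2" d="M161 117l-1-22 2-6 6-6"/><path data-order="1" d="M178 91l-5-1-5-5 0-2"/><path data-order="2" d="M168 83l0-2 5-5 7-4 10-1 2-1 8 0 4-3"/><path data-order="1" d="M55 79l11-19 12-12-4-9"/><path data-order="1" d="M102 79l6-3 9-9 15-11 5-5 0-3-5-7 0-2-1 0"/><path data-order="1" d="M417 79l-3 7-5 10-12 11-6 9 0 23 4 7 1 7 1 1 0 13 2 5 0 7-1 3-3 7-7 7-7 4-19 16-2 0"/><path data-order="3" d="M204 67l0-17"/><path data-order="1" d="M246 51l-10 2-1 1-27 0-4-4"/><path data-order="1" d="M355 51l1-3 0-9-1 0"/><path data-order="3" d="M204 50l0-11"/>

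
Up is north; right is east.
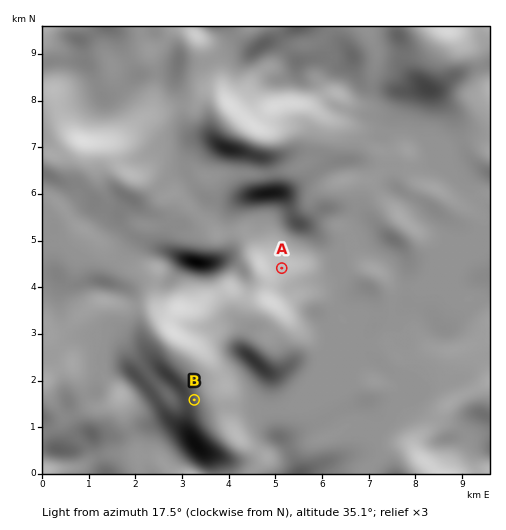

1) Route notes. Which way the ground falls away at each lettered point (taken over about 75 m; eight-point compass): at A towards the N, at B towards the W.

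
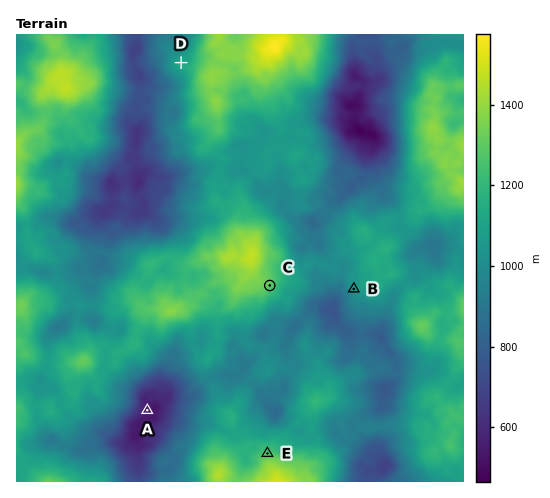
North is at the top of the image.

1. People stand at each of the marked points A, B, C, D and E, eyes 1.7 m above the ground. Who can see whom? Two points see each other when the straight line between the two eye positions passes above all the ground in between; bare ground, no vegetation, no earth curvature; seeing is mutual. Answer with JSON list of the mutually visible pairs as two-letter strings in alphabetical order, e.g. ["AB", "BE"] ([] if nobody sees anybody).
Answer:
["BC", "BE", "CE"]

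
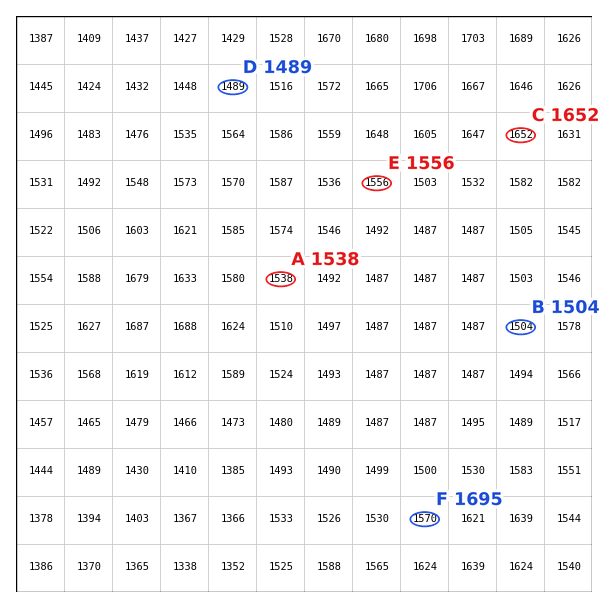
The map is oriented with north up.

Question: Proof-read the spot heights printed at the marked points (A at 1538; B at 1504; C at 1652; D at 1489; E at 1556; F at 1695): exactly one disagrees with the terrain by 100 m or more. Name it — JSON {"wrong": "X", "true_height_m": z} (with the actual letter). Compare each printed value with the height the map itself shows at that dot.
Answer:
{"wrong": "F", "true_height_m": 1570}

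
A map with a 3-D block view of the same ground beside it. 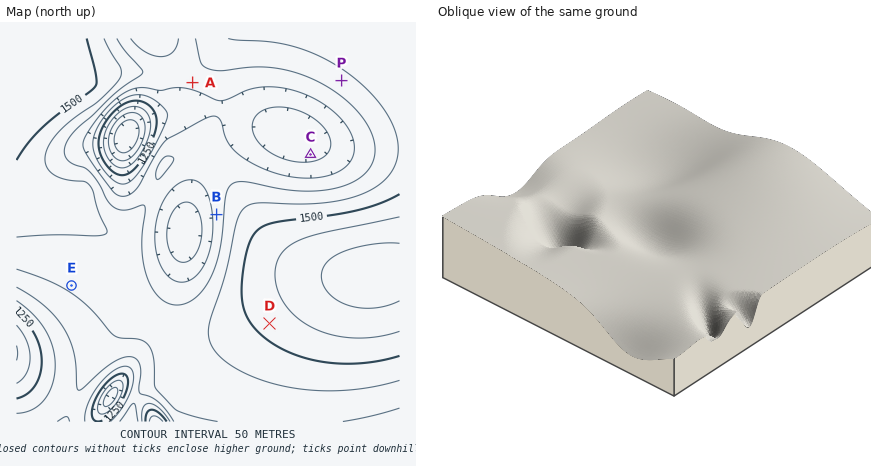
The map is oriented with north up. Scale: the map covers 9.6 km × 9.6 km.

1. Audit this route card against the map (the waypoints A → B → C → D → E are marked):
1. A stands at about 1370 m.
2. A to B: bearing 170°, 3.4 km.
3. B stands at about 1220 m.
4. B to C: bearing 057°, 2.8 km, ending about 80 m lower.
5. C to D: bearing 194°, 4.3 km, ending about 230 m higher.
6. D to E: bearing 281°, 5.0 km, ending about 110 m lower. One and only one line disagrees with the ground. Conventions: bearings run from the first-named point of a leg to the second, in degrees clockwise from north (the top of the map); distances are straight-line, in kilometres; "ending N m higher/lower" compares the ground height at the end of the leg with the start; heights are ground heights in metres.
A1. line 3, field height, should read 1370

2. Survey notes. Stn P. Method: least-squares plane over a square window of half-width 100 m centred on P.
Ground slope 5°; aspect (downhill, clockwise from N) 215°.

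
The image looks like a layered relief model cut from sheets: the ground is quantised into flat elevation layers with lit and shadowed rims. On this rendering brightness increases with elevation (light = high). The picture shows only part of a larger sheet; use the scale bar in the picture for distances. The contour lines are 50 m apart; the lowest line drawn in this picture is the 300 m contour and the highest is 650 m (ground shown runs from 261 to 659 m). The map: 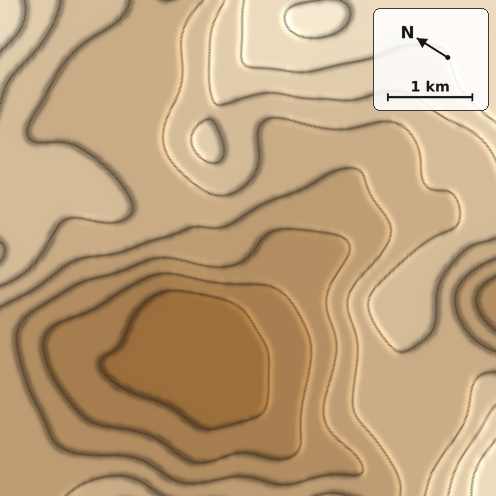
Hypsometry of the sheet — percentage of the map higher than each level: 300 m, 93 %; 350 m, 84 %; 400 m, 73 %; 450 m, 58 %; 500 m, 31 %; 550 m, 11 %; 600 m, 5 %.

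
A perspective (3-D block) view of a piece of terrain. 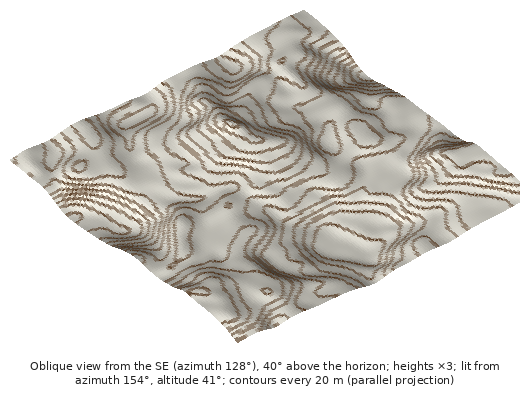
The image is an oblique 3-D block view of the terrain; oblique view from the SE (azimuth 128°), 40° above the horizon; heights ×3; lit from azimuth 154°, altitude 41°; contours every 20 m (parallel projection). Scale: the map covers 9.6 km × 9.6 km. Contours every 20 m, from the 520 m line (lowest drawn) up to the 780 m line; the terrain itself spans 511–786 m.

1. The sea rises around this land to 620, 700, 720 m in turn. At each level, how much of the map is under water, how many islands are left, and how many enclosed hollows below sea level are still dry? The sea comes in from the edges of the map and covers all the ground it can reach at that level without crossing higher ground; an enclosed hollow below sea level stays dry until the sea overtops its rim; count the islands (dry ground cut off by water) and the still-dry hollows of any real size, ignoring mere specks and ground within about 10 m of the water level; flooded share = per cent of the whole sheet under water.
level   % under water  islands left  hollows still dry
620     21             0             0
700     85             1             0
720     91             1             0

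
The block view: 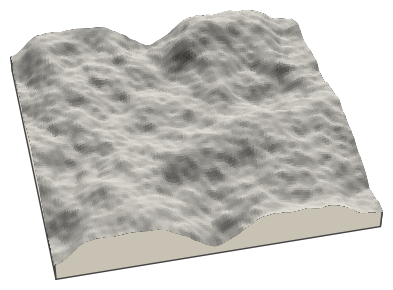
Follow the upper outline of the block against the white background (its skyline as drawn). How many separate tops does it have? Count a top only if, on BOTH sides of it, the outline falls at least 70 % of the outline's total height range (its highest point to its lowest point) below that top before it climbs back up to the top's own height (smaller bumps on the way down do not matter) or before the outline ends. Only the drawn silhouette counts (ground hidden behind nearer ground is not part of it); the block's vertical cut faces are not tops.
0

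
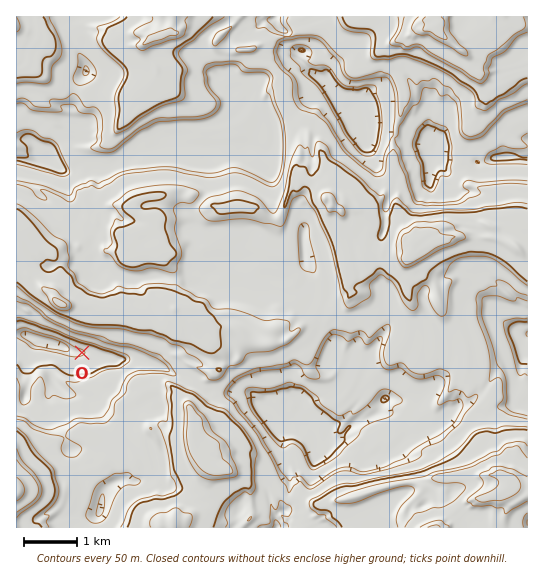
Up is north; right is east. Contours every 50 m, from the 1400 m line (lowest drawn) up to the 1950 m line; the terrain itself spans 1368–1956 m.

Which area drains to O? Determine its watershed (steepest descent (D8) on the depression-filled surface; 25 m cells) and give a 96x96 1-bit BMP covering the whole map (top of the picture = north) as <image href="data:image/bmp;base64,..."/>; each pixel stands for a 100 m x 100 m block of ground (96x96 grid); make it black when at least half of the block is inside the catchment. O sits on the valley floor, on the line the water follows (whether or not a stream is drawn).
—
<image width="96" height="96" href="data:image/bmp;base64,Qk2+BAAAAAAAAD4AAAAoAAAAYAAAAGAAAAABAAEAAAAAAIAEAAATCwAAEwsAAAIAAAAAAAAA////AAAAAAAAAAAAAAAAAAAAAAAAAAAAAAAAAAAAAAAAAAAAAAAAAAAAAAAAAAAAAAAAAAAAAAAAAAAAAAAAAAAAAAAAAAAAAAAAAAAAAAAAAAAAAAAAAAAAAAAAAAAAAAAAAAAAAAAAAAAAAAAAAAAAAAAAAAAAAAAAAAAAAAAAAAAAAAAAAAAAAAAAAAAAAAAAAAAAAAAAAAAAAAAAAAAAAAAAAAAAAAAAAAAAAAAAAAAAAAAAAAAAAAAAAAAAAAAAAAAAAAAAAAAAAAAAAAAAAAAAAAAAAAAAAAAAAAAAAAAAAAAAAAAAAAAAAAAAAAAAAAAAAAAAAAAAAAAAAAAAAAAAAAAAAAAAAAAAAAAAAAAAAAAAAAAAAAAAABwAgAAAAAAAAAAAAH4BwAAAAAAAAAAAAP8D4AAAAAAAAAAAAf//4AAAAAAAAAAAA///4AAAAAAAAAAAA///8AAAAAAAAAAAA///+AAAAAAAAAAAA///+AAAAAAAAAAAA///+AAAAAAAAAAAB///+AAAAAAAAAAAA///8AAAAAAAAAAAA///4AAAAAAAAAAAA///wAAAAAAAAAAAA///gAAAAAAAAAAAA///gAAAAAAAAAAAA///gAAAAAAAAAAAA///AAAAAAAAAAAAB/AEAAAAAAAAAAAAAAAAAAAAAAAAAAAAAAAAAAAAAAAAAAAAAAAAAAAAAAAAAAAAAAAAAAAAAAAAAAAAAAAAAAAAAAAAAAAAAAAAAAAAAAAAAAAAAAAAAAAAAAAAAAAAAAAAAAAAAAAAAAAAAAAAAAAAAAAAAAAAAAAAAAAAAAAAAAAAAAAAAAAAAAAAAAAAAAAAAAAAAAAAAAAAAAAAAAAAAAAAAAAAAAAAAAAAAAAAAAAAAAAAAAAAAAAAAAAAAAAAAAAAAAAAAAAAAAAAAAAAAAAAAAAAAAAAAAAAAAAAAAAAAAAAAAAAAAAAAAAAAAAAAAAAAAAAAAAAAAAAAAAAAAAAAAAAAAAAAAAAAAAAAAAAAAAAAAAAAAAAAAAAAAAAAAAAAAAAAAAAAAAAAAAAAAAAAAAAAAAAAAAAAAAAAAAAAAAAAAAAAAAAAAAAAAAAAAAAAAAAAAAAAAAAAAAAAAAAAAAAAAAAAAAAAAAAAAAAAAAAAAAAAAAAAAAAAAAAAAAAAAAAAAAAAAAAAAAAAAAAAAAAAAAAAAAAAAAAAAAAAAAAAAAAAAAAAAAAAAAAAAAAAAAAAAAAAAAAAAAAAAAAAAAAAAAAAAAAAAAAAAAAAAAAAAAAAAAAAAAAAAAAAAAAAAAAAAAAAAAAAAAAAAAAAAAAAAAAAAAAAAAAAAAAAAAAAAAAAAAAAAAAAAAAAAAAAAAAAAAAAAAAAAAAAAAAAAAAAAAAAAAAAAAAAAAAAAAAAAAAAAAAAAAAAAAAAAAAAAAAAAAAAAAAAAAAAAAAAAAAAAAAAAAAAAAAAAAAAAAAAAAAAAAAAAAAAAAAAAAAAAAAAAAAAAAAAAAAAAAAAAAAAAAAAAAAAAAAAAAAAAAAAAAAAAAAAAA="/>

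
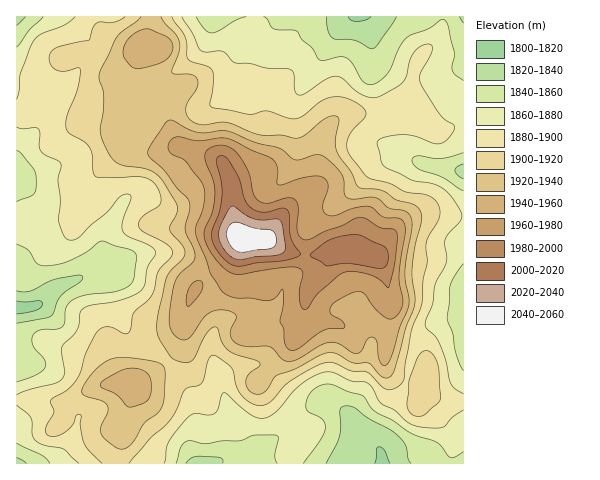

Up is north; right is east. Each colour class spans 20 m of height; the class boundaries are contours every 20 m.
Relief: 1815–2055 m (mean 1905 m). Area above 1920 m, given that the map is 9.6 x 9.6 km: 31.3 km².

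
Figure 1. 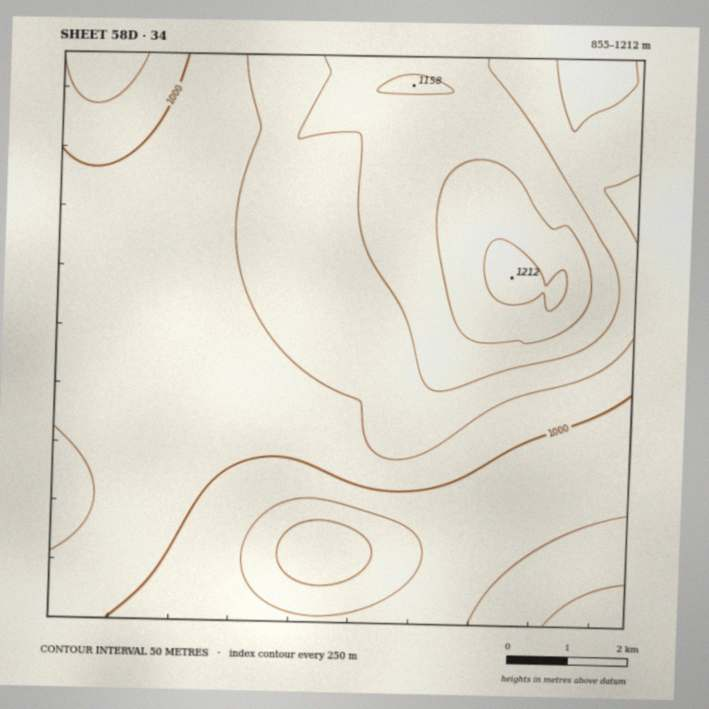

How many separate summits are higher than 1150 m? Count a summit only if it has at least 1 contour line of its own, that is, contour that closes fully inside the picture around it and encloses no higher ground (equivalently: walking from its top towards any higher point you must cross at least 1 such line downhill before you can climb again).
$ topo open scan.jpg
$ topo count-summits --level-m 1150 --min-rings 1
2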